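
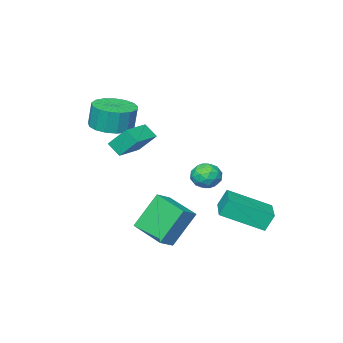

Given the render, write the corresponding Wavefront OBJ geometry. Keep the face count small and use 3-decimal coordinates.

v 1.389 -3.218 3.256
v 2.349 -3.517 3.355
v 2.271 -3.361 4.583
v 1.311 -3.062 4.484
v 2.382 -3.039 3.296
v 2.304 -2.882 4.524
v 2.188 -2.601 3.228
v 2.11 -2.445 4.456
v 1.811 -2.305 3.166
v 1.733 -2.148 4.394
v 1.337 -2.218 3.125
v 1.259 -2.062 4.353
v 0.875 -2.36 3.114
v 0.797 -2.204 4.342
v 0.531 -2.699 3.136
v 0.453 -2.543 4.363
v 0.383 -3.157 3.185
v 0.306 -3 4.412
v 0.466 -3.629 3.25
v 0.388 -3.472 4.478
v 0.76 -4.006 3.317
v 0.682 -3.85 4.544
v 1.198 -4.204 3.37
v 1.121 -4.047 4.597
v 1.68 -4.175 3.397
v 1.602 -4.019 4.624
v 2.095 -3.927 3.391
v 2.018 -3.771 4.619
v -0.788 1.293 1.539
v -0.197 1.564 1.863
v -0.123 0.896 0.657
v 0.468 1.167 0.981
v 0.122 0.6 1.273
v -0.289 0.846 1.818
v -0.031 1.614 0.702
v -0.442 1.86 1.247
v 0.271 1.762 1.345
v 0.365 1.136 1.698
v -0.685 1.324 0.822
v -0.591 0.698 1.175
v -0.551 1.463 1.778
v 0.231 0.997 0.742
v 0.028 0.664 0.913
v 0.375 0.823 1.104
v -0.605 1.041 1.752
v -0.258 1.2 1.942
v -0.071 0.634 1.596
v -0.062 1.26 0.578
v 0.285 1.419 0.768
v -0.695 1.637 1.416
v -0.348 1.796 1.607
v -0.249 1.826 0.924
v 0.071 1.739 1.664
v 0.462 1.506 1.146
v 0.169 1.769 0.982
v -0.072 1.913 1.302
v 0.126 1.371 1.872
v 0.517 1.137 1.353
v 0.314 0.804 1.525
v 0.072 0.949 1.846
v 0.401 1.487 1.568
v -0.837 1.323 1.167
v -0.446 1.089 0.648
v -0.392 1.511 0.674
v -0.634 1.656 0.995
v -0.782 0.954 1.374
v -0.391 0.721 0.856
v -0.248 0.547 1.218
v -0.489 0.691 1.538
v -0.721 0.973 0.952
v -1.878 0.006 -1.325
v -2.232 0.216 -0.469
v -3.354 1.298 -2.253
v -3.708 1.508 -1.397
v -0.812 1.312 -1.203
v -1.166 1.522 -0.347
v -2.288 2.604 -2.131
v -2.642 2.814 -1.275
v 2.066 -1.252 3.278
v 1.719 -0.492 4.194
v 1.931 -0.664 2.738
v 1.584 0.096 3.654
v 3.456 -0.796 3.426
v 3.109 -0.036 4.342
v 3.321 -0.208 2.886
v 2.974 0.552 3.802
v 0.848 0.047 -0.131
v 1.607 0.125 0.286
v 0.873 1.807 -0.506
v 1.633 1.885 -0.09
v 1.807 -0.325 -1.81
v 2.567 -0.247 -1.394
v 1.833 1.435 -2.186
v 2.592 1.513 -1.769
f 2 1 5
f 2 5 3
f 3 5 6
f 3 6 4
f 5 1 7
f 5 7 6
f 6 7 8
f 6 8 4
f 7 1 9
f 7 9 8
f 8 9 10
f 8 10 4
f 9 1 11
f 9 11 10
f 10 11 12
f 10 12 4
f 11 1 13
f 11 13 12
f 12 13 14
f 12 14 4
f 13 1 15
f 13 15 14
f 14 15 16
f 14 16 4
f 15 1 17
f 15 17 16
f 16 17 18
f 16 18 4
f 17 1 19
f 17 19 18
f 18 19 20
f 18 20 4
f 19 1 21
f 19 21 20
f 20 21 22
f 20 22 4
f 21 1 23
f 21 23 22
f 22 23 24
f 22 24 4
f 23 1 25
f 23 25 24
f 24 25 26
f 24 26 4
f 25 1 27
f 25 27 26
f 26 27 28
f 26 28 4
f 27 1 2
f 27 2 28
f 28 2 3
f 28 3 4
f 29 66 45
f 66 40 69
f 45 69 34
f 66 69 45
f 29 45 41
f 45 34 46
f 41 46 30
f 45 46 41
f 29 41 50
f 41 30 51
f 50 51 36
f 41 51 50
f 29 50 62
f 50 36 65
f 62 65 39
f 50 65 62
f 29 62 66
f 62 39 70
f 66 70 40
f 62 70 66
f 30 46 57
f 46 34 60
f 57 60 38
f 46 60 57
f 34 69 47
f 69 40 68
f 47 68 33
f 69 68 47
f 40 70 67
f 70 39 63
f 67 63 31
f 70 63 67
f 39 65 64
f 65 36 52
f 64 52 35
f 65 52 64
f 36 51 56
f 51 30 53
f 56 53 37
f 51 53 56
f 32 58 44
f 58 38 59
f 44 59 33
f 58 59 44
f 32 44 42
f 44 33 43
f 42 43 31
f 44 43 42
f 32 42 49
f 42 31 48
f 49 48 35
f 42 48 49
f 32 49 54
f 49 35 55
f 54 55 37
f 49 55 54
f 32 54 58
f 54 37 61
f 58 61 38
f 54 61 58
f 33 59 47
f 59 38 60
f 47 60 34
f 59 60 47
f 31 43 67
f 43 33 68
f 67 68 40
f 43 68 67
f 35 48 64
f 48 31 63
f 64 63 39
f 48 63 64
f 37 55 56
f 55 35 52
f 56 52 36
f 55 52 56
f 38 61 57
f 61 37 53
f 57 53 30
f 61 53 57
f 72 74 71
f 75 72 71
f 71 74 73
f 73 75 71
f 72 78 74
f 76 72 75
f 76 78 72
f 74 78 73
f 77 75 73
f 73 78 77
f 77 76 75
f 78 76 77
f 80 82 79
f 83 80 79
f 79 82 81
f 81 83 79
f 80 86 82
f 84 80 83
f 84 86 80
f 82 86 81
f 85 83 81
f 81 86 85
f 85 84 83
f 86 84 85
f 88 90 87
f 91 88 87
f 87 90 89
f 89 91 87
f 88 94 90
f 92 88 91
f 92 94 88
f 90 94 89
f 93 91 89
f 89 94 93
f 93 92 91
f 94 92 93



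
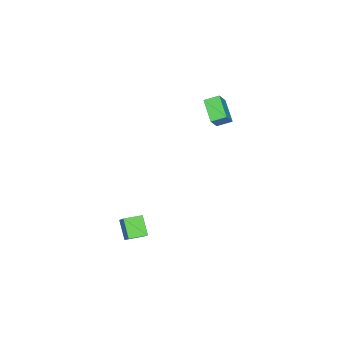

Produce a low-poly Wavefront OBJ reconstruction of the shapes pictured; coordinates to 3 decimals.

v -3.932 -0.92 1.572
v -4.75 -1.863 2.366
v -3.268 -0.868 2.318
v -4.086 -1.812 3.112
v -3.494 -1.588 1.228
v -4.312 -2.532 2.022
v -2.83 -1.537 1.974
v -3.648 -2.48 2.768
v 2.644 -3.407 -2.87
v 3.142 -2.811 -2.178
v 1.882 -2.792 -2.852
v 2.379 -2.196 -2.16
v 3.141 -2.764 -3.78
v 3.638 -2.168 -3.088
v 2.378 -2.149 -3.762
v 2.876 -1.553 -3.07
f 2 4 1
f 5 2 1
f 1 4 3
f 3 5 1
f 2 8 4
f 6 2 5
f 6 8 2
f 4 8 3
f 7 5 3
f 3 8 7
f 7 6 5
f 8 6 7
f 10 12 9
f 13 10 9
f 9 12 11
f 11 13 9
f 10 16 12
f 14 10 13
f 14 16 10
f 12 16 11
f 15 13 11
f 11 16 15
f 15 14 13
f 16 14 15



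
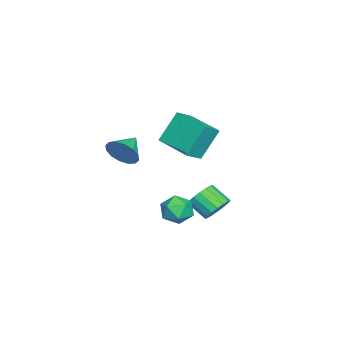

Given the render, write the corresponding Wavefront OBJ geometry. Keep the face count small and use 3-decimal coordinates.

v 2.345 -2.441 0.56
v 2.723 -2.183 1.323
v 1.195 -2.119 1.02
v 2.722 -1.807 1.057
v 2.62 -1.601 0.657
v 2.444 -1.62 0.232
v 2.242 -1.859 -0.106
v 2.067 -2.255 -0.265
v 1.967 -2.7 -0.203
v 1.968 -3.076 0.063
v 2.07 -3.282 0.462
v 2.246 -3.263 0.887
v 2.448 -3.023 1.225
v 2.623 -2.628 1.384
v -3.959 -0.845 0.133
v -3.107 -1.327 0.718
v -2.83 0.848 -0.117
v -1.978 0.366 0.467
v -3.242 -1.566 -1.507
v -2.39 -2.048 -0.923
v -2.113 0.127 -1.758
v -1.261 -0.355 -1.173
v 0.827 1.678 -3.413
v 1.554 1.355 -3.497
v 1.22 0.419 -2.79
v 0.493 0.742 -2.707
v 1.588 1.577 -3.187
v 1.253 0.641 -2.48
v 1.447 1.823 -2.929
v 1.113 0.886 -2.222
v 1.164 2.035 -2.782
v 0.83 1.098 -2.075
v 0.805 2.165 -2.779
v 0.47 1.229 -2.072
v 0.45 2.184 -2.922
v 0.115 1.248 -2.215
v 0.181 2.087 -3.177
v -0.153 1.151 -2.47
v 0.061 1.897 -3.487
v -0.273 0.96 -2.78
v 0.116 1.656 -3.779
v -0.218 0.719 -3.073
v 0.334 1.42 -3.988
v -0 0.484 -3.282
v 0.665 1.244 -4.065
v 0.331 0.308 -3.359
v 1.033 1.167 -3.993
v 0.699 0.231 -3.286
v 1.354 1.207 -3.788
v 1.02 0.271 -3.081
v 2.508 0.657 -2.838
v 3.178 1.14 -2.557
v 3.022 -0.46 -2.143
v 3.692 0.023 -1.862
v 2.886 0.179 -1.564
v 2.569 0.869 -1.994
v 3.631 -0.189 -2.706
v 3.314 0.501 -3.136
v 3.872 0.617 -2.475
v 3.412 0.845 -1.77
v 2.788 -0.165 -2.93
v 2.328 0.063 -2.225
f 2 1 4
f 2 4 3
f 4 1 5
f 4 5 3
f 5 1 6
f 5 6 3
f 6 1 7
f 6 7 3
f 7 1 8
f 7 8 3
f 8 1 9
f 8 9 3
f 9 1 10
f 9 10 3
f 10 1 11
f 10 11 3
f 11 1 12
f 11 12 3
f 12 1 13
f 12 13 3
f 13 1 14
f 13 14 3
f 14 1 2
f 14 2 3
f 16 18 15
f 19 16 15
f 15 18 17
f 17 19 15
f 16 22 18
f 20 16 19
f 20 22 16
f 18 22 17
f 21 19 17
f 17 22 21
f 21 20 19
f 22 20 21
f 24 23 27
f 24 27 25
f 25 27 28
f 25 28 26
f 27 23 29
f 27 29 28
f 28 29 30
f 28 30 26
f 29 23 31
f 29 31 30
f 30 31 32
f 30 32 26
f 31 23 33
f 31 33 32
f 32 33 34
f 32 34 26
f 33 23 35
f 33 35 34
f 34 35 36
f 34 36 26
f 35 23 37
f 35 37 36
f 36 37 38
f 36 38 26
f 37 23 39
f 37 39 38
f 38 39 40
f 38 40 26
f 39 23 41
f 39 41 40
f 40 41 42
f 40 42 26
f 41 23 43
f 41 43 42
f 42 43 44
f 42 44 26
f 43 23 45
f 43 45 44
f 44 45 46
f 44 46 26
f 45 23 47
f 45 47 46
f 46 47 48
f 46 48 26
f 47 23 49
f 47 49 48
f 48 49 50
f 48 50 26
f 49 23 24
f 49 24 50
f 50 24 25
f 50 25 26
f 51 62 56
f 51 56 52
f 51 52 58
f 51 58 61
f 51 61 62
f 52 56 60
f 56 62 55
f 62 61 53
f 61 58 57
f 58 52 59
f 54 60 55
f 54 55 53
f 54 53 57
f 54 57 59
f 54 59 60
f 55 60 56
f 53 55 62
f 57 53 61
f 59 57 58
f 60 59 52



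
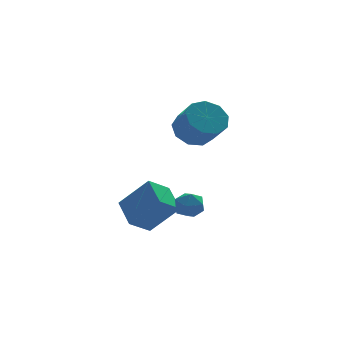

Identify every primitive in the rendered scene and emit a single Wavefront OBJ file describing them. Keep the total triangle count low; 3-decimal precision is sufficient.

v -0.949 4.473 0.736
v -0.244 4.13 0.236
v -0.046 3.124 1.204
v -0.751 3.467 1.704
v -0.028 4.566 0.645
v 0.17 3.56 1.613
v -0.243 4.959 1.097
v -0.045 3.953 2.065
v -0.788 5.124 1.38
v -0.591 4.118 2.348
v -1.408 4.985 1.362
v -1.211 3.979 2.33
v -1.814 4.606 1.051
v -1.616 3.6 2.019
v -1.814 4.165 0.592
v -1.617 3.159 1.56
v -1.41 3.868 0.201
v -1.212 2.862 1.169
v -0.79 3.854 0.06
v -0.592 2.848 1.028
v -3.07 3.699 -4.22
v -4.029 3.431 -3.568
v -3.039 5.032 -3.625
v -3.997 4.764 -2.973
v -2.023 3.096 -2.927
v -2.981 2.828 -2.275
v -1.991 4.429 -2.332
v -2.95 4.161 -1.68
v -2.23 3.159 -2.401
v -1.657 3.564 -2.333
v -1.683 2.516 -3.167
v -1.11 2.921 -3.099
v -1.312 2.504 -2.568
v -1.65 2.901 -2.095
v -1.69 3.179 -3.405
v -2.028 3.576 -2.932
v -1.324 3.576 -2.953
v -1.09 3.159 -2.436
v -2.25 2.921 -3.064
v -2.016 2.504 -2.547
f 2 1 5
f 2 5 3
f 3 5 6
f 3 6 4
f 5 1 7
f 5 7 6
f 6 7 8
f 6 8 4
f 7 1 9
f 7 9 8
f 8 9 10
f 8 10 4
f 9 1 11
f 9 11 10
f 10 11 12
f 10 12 4
f 11 1 13
f 11 13 12
f 12 13 14
f 12 14 4
f 13 1 15
f 13 15 14
f 14 15 16
f 14 16 4
f 15 1 17
f 15 17 16
f 16 17 18
f 16 18 4
f 17 1 19
f 17 19 18
f 18 19 20
f 18 20 4
f 19 1 2
f 19 2 20
f 20 2 3
f 20 3 4
f 22 24 21
f 25 22 21
f 21 24 23
f 23 25 21
f 22 28 24
f 26 22 25
f 26 28 22
f 24 28 23
f 27 25 23
f 23 28 27
f 27 26 25
f 28 26 27
f 29 40 34
f 29 34 30
f 29 30 36
f 29 36 39
f 29 39 40
f 30 34 38
f 34 40 33
f 40 39 31
f 39 36 35
f 36 30 37
f 32 38 33
f 32 33 31
f 32 31 35
f 32 35 37
f 32 37 38
f 33 38 34
f 31 33 40
f 35 31 39
f 37 35 36
f 38 37 30



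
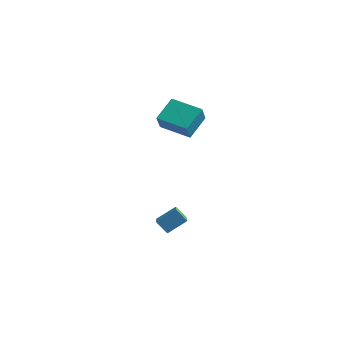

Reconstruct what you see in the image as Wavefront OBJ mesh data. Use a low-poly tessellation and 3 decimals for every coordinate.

v -0.171 -4.645 -3.369
v 0.623 -3.838 -2.58
v -0.604 -3.919 -3.676
v 0.19 -3.112 -2.887
v 0.47 -4.568 -4.093
v 1.264 -3.761 -3.304
v 0.037 -3.842 -4.4
v 0.831 -3.035 -3.611
v -0.985 -3.163 4.015
v -0.837 -1.714 4.853
v -1.124 -2.525 2.938
v -0.975 -1.077 3.775
v 0.935 -3.203 3.745
v 1.084 -1.755 4.582
v 0.797 -2.566 2.667
v 0.945 -1.117 3.505
f 2 4 1
f 5 2 1
f 1 4 3
f 3 5 1
f 2 8 4
f 6 2 5
f 6 8 2
f 4 8 3
f 7 5 3
f 3 8 7
f 7 6 5
f 8 6 7
f 10 12 9
f 13 10 9
f 9 12 11
f 11 13 9
f 10 16 12
f 14 10 13
f 14 16 10
f 12 16 11
f 15 13 11
f 11 16 15
f 15 14 13
f 16 14 15



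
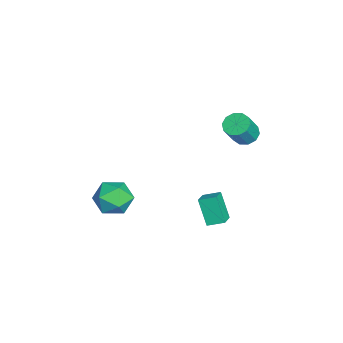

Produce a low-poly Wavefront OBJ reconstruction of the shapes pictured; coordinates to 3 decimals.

v 2.651 2.053 -3.92
v 1.91 1.587 -2.463
v 2.749 2.995 -3.569
v 2.007 2.529 -2.112
v 3.573 1.811 -3.528
v 2.831 1.345 -2.071
v 3.67 2.753 -3.177
v 2.929 2.287 -1.72
v -1.079 3.835 0.184
v -0.51 4.374 0.084
v 0.228 3.843 1.437
v -0.341 3.305 1.536
v -0.863 4.575 0.356
v -0.124 4.044 1.708
v -1.298 4.494 0.561
v -0.559 3.963 1.914
v -1.65 4.161 0.623
v -0.911 3.63 1.975
v -1.784 3.704 0.516
v -1.045 3.173 1.869
v -1.648 3.297 0.283
v -0.91 2.766 1.636
v -1.296 3.096 0.012
v -0.557 2.565 1.364
v -0.861 3.177 -0.194
v -0.122 2.646 1.159
v -0.509 3.51 -0.255
v 0.23 2.979 1.097
v -0.375 3.967 -0.149
v 0.364 3.436 1.204
v 1.997 -1.981 -2.649
v 2.919 -2.747 -2.632
v 0.781 -3.453 -2.988
v 1.703 -4.219 -2.971
v 1.355 -3.677 -1.96
v 2.107 -2.767 -1.75
v 1.593 -3.433 -3.87
v 2.345 -2.523 -3.66
v 2.669 -3.644 -3.386
v 2.523 -3.795 -2.206
v 1.177 -2.405 -3.414
v 1.031 -2.556 -2.234
f 2 4 1
f 5 2 1
f 1 4 3
f 3 5 1
f 2 8 4
f 6 2 5
f 6 8 2
f 4 8 3
f 7 5 3
f 3 8 7
f 7 6 5
f 8 6 7
f 10 9 13
f 10 13 11
f 11 13 14
f 11 14 12
f 13 9 15
f 13 15 14
f 14 15 16
f 14 16 12
f 15 9 17
f 15 17 16
f 16 17 18
f 16 18 12
f 17 9 19
f 17 19 18
f 18 19 20
f 18 20 12
f 19 9 21
f 19 21 20
f 20 21 22
f 20 22 12
f 21 9 23
f 21 23 22
f 22 23 24
f 22 24 12
f 23 9 25
f 23 25 24
f 24 25 26
f 24 26 12
f 25 9 27
f 25 27 26
f 26 27 28
f 26 28 12
f 27 9 29
f 27 29 28
f 28 29 30
f 28 30 12
f 29 9 10
f 29 10 30
f 30 10 11
f 30 11 12
f 31 42 36
f 31 36 32
f 31 32 38
f 31 38 41
f 31 41 42
f 32 36 40
f 36 42 35
f 42 41 33
f 41 38 37
f 38 32 39
f 34 40 35
f 34 35 33
f 34 33 37
f 34 37 39
f 34 39 40
f 35 40 36
f 33 35 42
f 37 33 41
f 39 37 38
f 40 39 32



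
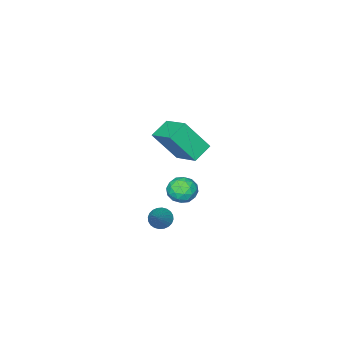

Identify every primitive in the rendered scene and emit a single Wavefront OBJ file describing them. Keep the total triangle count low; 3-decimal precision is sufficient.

v 1.519 2.907 1.788
v 0.618 2.832 2.238
v 1.706 4.268 2.39
v 0.805 4.193 2.841
v 2.275 2.187 3.179
v 1.374 2.112 3.63
v 2.462 3.548 3.782
v 1.561 3.473 4.232
v 2.169 2.605 -1.957
v 2.557 2.635 -2.36
v 3.231 3.295 -0.883
v 2.456 2.828 -2.383
v 2.311 2.986 -2.342
v 2.145 3.086 -2.242
v 1.982 3.114 -2.099
v 1.848 3.063 -1.934
v 1.763 2.943 -1.772
v 1.739 2.772 -1.639
v 1.781 2.575 -1.554
v 1.882 2.383 -1.53
v 2.027 2.224 -1.572
v 2.194 2.124 -1.672
v 2.356 2.097 -1.815
v 2.49 2.147 -1.98
v 2.576 2.267 -2.141
v 2.599 2.439 -2.275
v -0.805 1.51 -2.693
v -0.051 1.45 -2.693
v -0.869 0.71 -1.767
v -0.115 0.65 -1.767
v -0.444 1.295 -1.543
v -0.404 1.789 -2.115
v -0.516 0.371 -2.345
v -0.476 0.865 -2.917
v 0.128 0.746 -2.477
v 0.173 1.317 -1.982
v -1.093 0.843 -2.478
v -1.048 1.414 -1.983
v -0.422 1.55 -2.774
v -0.498 0.61 -1.686
v -0.691 0.989 -1.554
v -0.247 0.954 -1.554
v -0.63 1.749 -2.435
v -0.186 1.714 -2.434
v -0.418 1.623 -1.759
v -0.734 0.446 -2.026
v -0.29 0.411 -2.025
v -0.673 1.206 -2.906
v -0.229 1.171 -2.906
v -0.502 0.537 -2.701
v 0.126 1.101 -2.647
v 0.089 0.631 -2.103
v -0.147 0.467 -2.443
v -0.124 0.758 -2.779
v 0.153 1.437 -2.356
v 0.115 0.967 -1.812
v -0.078 1.345 -1.68
v -0.055 1.636 -2.016
v 0.258 1.023 -2.229
v -1.035 1.193 -2.648
v -1.073 0.723 -2.104
v -0.865 0.524 -2.444
v -0.842 0.815 -2.78
v -1.009 1.529 -2.357
v -1.046 1.059 -1.813
v -0.796 1.402 -1.681
v -0.773 1.693 -2.017
v -1.178 1.137 -2.231
f 2 4 1
f 5 2 1
f 1 4 3
f 3 5 1
f 2 8 4
f 6 2 5
f 6 8 2
f 4 8 3
f 7 5 3
f 3 8 7
f 7 6 5
f 8 6 7
f 10 9 12
f 10 12 11
f 12 9 13
f 12 13 11
f 13 9 14
f 13 14 11
f 14 9 15
f 14 15 11
f 15 9 16
f 15 16 11
f 16 9 17
f 16 17 11
f 17 9 18
f 17 18 11
f 18 9 19
f 18 19 11
f 19 9 20
f 19 20 11
f 20 9 21
f 20 21 11
f 21 9 22
f 21 22 11
f 22 9 23
f 22 23 11
f 23 9 24
f 23 24 11
f 24 9 25
f 24 25 11
f 25 9 26
f 25 26 11
f 26 9 10
f 26 10 11
f 27 64 43
f 64 38 67
f 43 67 32
f 64 67 43
f 27 43 39
f 43 32 44
f 39 44 28
f 43 44 39
f 27 39 48
f 39 28 49
f 48 49 34
f 39 49 48
f 27 48 60
f 48 34 63
f 60 63 37
f 48 63 60
f 27 60 64
f 60 37 68
f 64 68 38
f 60 68 64
f 28 44 55
f 44 32 58
f 55 58 36
f 44 58 55
f 32 67 45
f 67 38 66
f 45 66 31
f 67 66 45
f 38 68 65
f 68 37 61
f 65 61 29
f 68 61 65
f 37 63 62
f 63 34 50
f 62 50 33
f 63 50 62
f 34 49 54
f 49 28 51
f 54 51 35
f 49 51 54
f 30 56 42
f 56 36 57
f 42 57 31
f 56 57 42
f 30 42 40
f 42 31 41
f 40 41 29
f 42 41 40
f 30 40 47
f 40 29 46
f 47 46 33
f 40 46 47
f 30 47 52
f 47 33 53
f 52 53 35
f 47 53 52
f 30 52 56
f 52 35 59
f 56 59 36
f 52 59 56
f 31 57 45
f 57 36 58
f 45 58 32
f 57 58 45
f 29 41 65
f 41 31 66
f 65 66 38
f 41 66 65
f 33 46 62
f 46 29 61
f 62 61 37
f 46 61 62
f 35 53 54
f 53 33 50
f 54 50 34
f 53 50 54
f 36 59 55
f 59 35 51
f 55 51 28
f 59 51 55



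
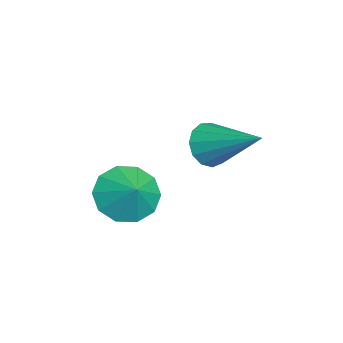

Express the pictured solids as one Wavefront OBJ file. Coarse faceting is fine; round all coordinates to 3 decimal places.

v -0.459 -0.433 3.432
v 0.012 -0.354 2.789
v 0.719 0.993 4.468
v -0.317 -0.05 2.744
v -0.691 0.134 2.917
v -0.991 0.137 3.253
v -1.122 -0.041 3.646
v -1.043 -0.343 3.971
v -0.778 -0.673 4.125
v -0.412 -0.928 4.058
v -0.06 -1.025 3.793
v 0.164 -0.934 3.413
v 0.191 -0.684 3.039
v 0.471 -2.802 1.994
v 1.063 -2.509 1.217
v 1.229 -2.498 2.686
v 0.708 -2.017 1.388
v 0.263 -1.825 1.791
v -0.102 -2.006 2.272
v -0.249 -2.491 2.646
v -0.12 -3.096 2.772
v 0.234 -3.588 2.601
v 0.679 -3.78 2.198
v 1.045 -3.599 1.717
v 1.191 -3.114 1.342
f 2 1 4
f 2 4 3
f 4 1 5
f 4 5 3
f 5 1 6
f 5 6 3
f 6 1 7
f 6 7 3
f 7 1 8
f 7 8 3
f 8 1 9
f 8 9 3
f 9 1 10
f 9 10 3
f 10 1 11
f 10 11 3
f 11 1 12
f 11 12 3
f 12 1 13
f 12 13 3
f 13 1 2
f 13 2 3
f 15 14 17
f 15 17 16
f 17 14 18
f 17 18 16
f 18 14 19
f 18 19 16
f 19 14 20
f 19 20 16
f 20 14 21
f 20 21 16
f 21 14 22
f 21 22 16
f 22 14 23
f 22 23 16
f 23 14 24
f 23 24 16
f 24 14 25
f 24 25 16
f 25 14 15
f 25 15 16



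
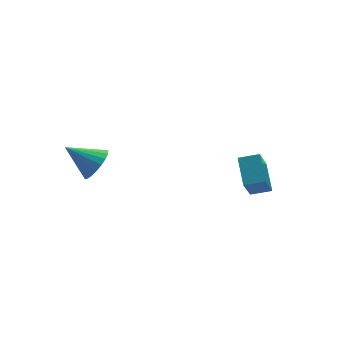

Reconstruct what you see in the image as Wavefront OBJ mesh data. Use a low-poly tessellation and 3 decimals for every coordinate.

v 2.596 -1.659 0.688
v 2.997 -0.565 1.35
v 3.319 -1.049 -0.76
v 3.72 0.046 -0.098
v 3.36 -2.066 0.898
v 3.761 -0.971 1.56
v 4.083 -1.455 -0.55
v 4.484 -0.361 0.112
v -1.228 3.346 -0.265
v -0.78 4.01 -0.44
v -2.172 4.214 0.605
v -1.01 4.012 -0.692
v -1.278 3.899 -0.87
v -1.537 3.69 -0.943
v -1.743 3.422 -0.899
v -1.86 3.14 -0.746
v -1.867 2.895 -0.509
v -1.764 2.727 -0.231
v -1.568 2.667 0.042
v -1.314 2.724 0.261
v -1.044 2.889 0.39
v -0.806 3.133 0.405
v -0.641 3.413 0.304
v -0.578 3.683 0.104
v -0.627 3.894 -0.159
f 2 4 1
f 5 2 1
f 1 4 3
f 3 5 1
f 2 8 4
f 6 2 5
f 6 8 2
f 4 8 3
f 7 5 3
f 3 8 7
f 7 6 5
f 8 6 7
f 10 9 12
f 10 12 11
f 12 9 13
f 12 13 11
f 13 9 14
f 13 14 11
f 14 9 15
f 14 15 11
f 15 9 16
f 15 16 11
f 16 9 17
f 16 17 11
f 17 9 18
f 17 18 11
f 18 9 19
f 18 19 11
f 19 9 20
f 19 20 11
f 20 9 21
f 20 21 11
f 21 9 22
f 21 22 11
f 22 9 23
f 22 23 11
f 23 9 24
f 23 24 11
f 24 9 25
f 24 25 11
f 25 9 10
f 25 10 11



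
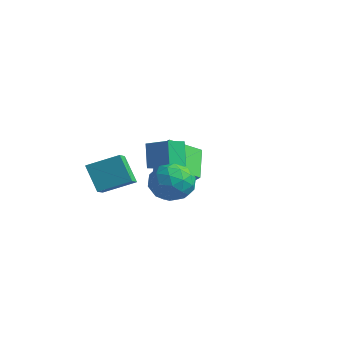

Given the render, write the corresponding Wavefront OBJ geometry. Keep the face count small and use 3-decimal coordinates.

v 3.154 -0.951 0.635
v 3.77 -1.63 1.471
v 1.99 -2.53 0.209
v 2.606 -3.209 1.045
v 1.872 -2.282 1.419
v 2.591 -1.306 1.682
v 3.169 -2.854 -0.002
v 3.888 -1.878 0.261
v 3.779 -2.806 1.077
v 2.978 -2.453 1.955
v 2.782 -1.707 -0.275
v 1.981 -1.354 0.603
v 3.564 -1.152 1.09
v 2.196 -3.008 0.59
v 1.764 -2.463 0.81
v 2.127 -2.863 1.301
v 2.871 -0.961 1.215
v 3.233 -1.36 1.706
v 2.118 -1.744 1.676
v 2.527 -2.8 -0.026
v 2.889 -3.199 0.465
v 3.633 -1.297 0.379
v 3.996 -1.697 0.87
v 3.642 -2.416 0.004
v 3.932 -2.242 1.35
v 3.248 -3.171 1.1
v 3.578 -2.962 0.484
v 4.001 -2.388 0.639
v 3.461 -2.034 1.866
v 2.777 -2.963 1.616
v 2.345 -2.418 1.836
v 2.768 -1.844 1.991
v 3.466 -2.726 1.635
v 2.983 -1.197 0.064
v 2.299 -2.126 -0.186
v 2.992 -2.316 -0.311
v 3.415 -1.742 -0.156
v 2.512 -0.989 0.58
v 1.828 -1.918 0.33
v 1.759 -1.772 1.041
v 2.182 -1.198 1.196
v 2.294 -1.434 0.045
v 0.428 -1.62 0.886
v -0.162 -1.224 2.286
v 0.445 -0.58 0.599
v -0.145 -0.183 1.999
v 1.985 -1.477 1.501
v 1.395 -1.08 2.901
v 2.002 -0.436 1.214
v 1.412 -0.04 2.614
v -3.733 -1.945 -0.222
v -3.062 -2.802 0.284
v -2.607 -0.623 0.523
v -1.935 -1.479 1.028
v -2.685 -2.001 -1.708
v -2.013 -2.857 -1.203
v -1.558 -0.678 -0.964
v -0.887 -1.535 -0.458
v -2.628 3.485 -2.644
v -3.224 1.725 -1.623
v -3.877 4.679 -1.315
v -4.473 2.919 -0.294
v -1.627 3.621 -1.826
v -2.223 1.861 -0.805
v -2.876 4.815 -0.497
v -3.472 3.055 0.524
f 1 38 17
f 38 12 41
f 17 41 6
f 38 41 17
f 1 17 13
f 17 6 18
f 13 18 2
f 17 18 13
f 1 13 22
f 13 2 23
f 22 23 8
f 13 23 22
f 1 22 34
f 22 8 37
f 34 37 11
f 22 37 34
f 1 34 38
f 34 11 42
f 38 42 12
f 34 42 38
f 2 18 29
f 18 6 32
f 29 32 10
f 18 32 29
f 6 41 19
f 41 12 40
f 19 40 5
f 41 40 19
f 12 42 39
f 42 11 35
f 39 35 3
f 42 35 39
f 11 37 36
f 37 8 24
f 36 24 7
f 37 24 36
f 8 23 28
f 23 2 25
f 28 25 9
f 23 25 28
f 4 30 16
f 30 10 31
f 16 31 5
f 30 31 16
f 4 16 14
f 16 5 15
f 14 15 3
f 16 15 14
f 4 14 21
f 14 3 20
f 21 20 7
f 14 20 21
f 4 21 26
f 21 7 27
f 26 27 9
f 21 27 26
f 4 26 30
f 26 9 33
f 30 33 10
f 26 33 30
f 5 31 19
f 31 10 32
f 19 32 6
f 31 32 19
f 3 15 39
f 15 5 40
f 39 40 12
f 15 40 39
f 7 20 36
f 20 3 35
f 36 35 11
f 20 35 36
f 9 27 28
f 27 7 24
f 28 24 8
f 27 24 28
f 10 33 29
f 33 9 25
f 29 25 2
f 33 25 29
f 44 46 43
f 47 44 43
f 43 46 45
f 45 47 43
f 44 50 46
f 48 44 47
f 48 50 44
f 46 50 45
f 49 47 45
f 45 50 49
f 49 48 47
f 50 48 49
f 52 54 51
f 55 52 51
f 51 54 53
f 53 55 51
f 52 58 54
f 56 52 55
f 56 58 52
f 54 58 53
f 57 55 53
f 53 58 57
f 57 56 55
f 58 56 57
f 60 62 59
f 63 60 59
f 59 62 61
f 61 63 59
f 60 66 62
f 64 60 63
f 64 66 60
f 62 66 61
f 65 63 61
f 61 66 65
f 65 64 63
f 66 64 65



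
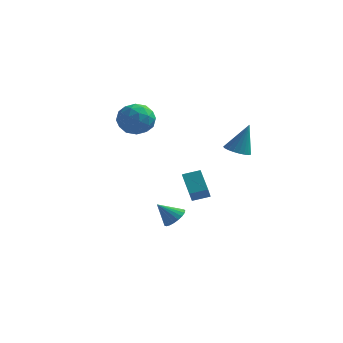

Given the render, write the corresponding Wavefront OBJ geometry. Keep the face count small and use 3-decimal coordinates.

v 1.896 2.593 0.83
v 2.51 2.052 0.782
v 2.444 3.047 2.71
v 2.658 2.337 0.669
v 2.675 2.667 0.585
v 2.557 2.985 0.543
v 2.325 3.234 0.551
v 2.018 3.373 0.606
v 1.691 3.377 0.701
v 1.399 3.245 0.818
v 1.193 3.001 0.937
v 1.108 2.686 1.037
v 1.16 2.356 1.102
v 1.339 2.066 1.12
v 1.614 1.868 1.087
v 1.938 1.795 1.01
v 2.255 1.86 0.902
v -0.64 -0.465 -3.577
v -0.113 -0.235 -3.036
v -1.54 -0.835 -2.543
v -0.284 0.041 -3.086
v -0.516 0.229 -3.221
v -0.771 0.298 -3.417
v -1.002 0.234 -3.642
v -1.171 0.05 -3.855
v -1.248 -0.223 -4.02
v -1.22 -0.538 -4.108
v -1.092 -0.841 -4.105
v -0.885 -1.078 -4.01
v -0.636 -1.209 -3.841
v -0.388 -1.212 -3.626
v -0.184 -1.085 -3.402
v -0.058 -0.851 -3.209
v -0.033 -0.551 -3.079
v -2.081 -0.336 3.832
v -1.474 -1.289 4.021
v -3.646 -1.331 3.839
v -3.039 -2.284 4.028
v -3.123 -1.486 4.847
v -2.155 -0.871 4.842
v -2.965 -1.749 3.018
v -1.997 -1.134 3.013
v -2.02 -2.163 3.518
v -2.118 -2 4.648
v -3.002 -0.62 3.212
v -3.1 -0.457 4.342
v -1.64 -0.725 3.926
v -3.48 -1.895 3.934
v -3.529 -1.426 4.415
v -3.172 -1.986 4.527
v -2.041 -0.48 4.408
v -1.684 -1.04 4.52
v -2.653 -1.156 5.005
v -3.436 -1.58 3.34
v -3.079 -2.14 3.452
v -1.948 -0.634 3.333
v -1.591 -1.194 3.445
v -2.467 -1.464 2.855
v -1.604 -1.799 3.741
v -2.524 -2.384 3.746
v -2.48 -2.069 3.152
v -1.912 -1.708 3.149
v -1.662 -1.704 4.406
v -2.582 -2.288 4.41
v -2.631 -1.819 4.891
v -2.062 -1.458 4.888
v -1.983 -2.217 4.11
v -2.538 -0.332 3.45
v -3.458 -0.916 3.454
v -3.058 -1.162 2.972
v -2.489 -0.801 2.969
v -2.596 -0.236 4.114
v -3.516 -0.821 4.119
v -3.208 -0.912 4.711
v -2.64 -0.551 4.708
v -3.137 -0.403 3.75
v 1.902 -4.958 0.321
v 1.137 -4.042 1.278
v 1.776 -4.243 -0.465
v 1.012 -3.326 0.493
v 2.768 -4.514 0.587
v 2.004 -3.597 1.545
v 2.643 -3.798 -0.198
v 1.878 -2.882 0.759
f 2 1 4
f 2 4 3
f 4 1 5
f 4 5 3
f 5 1 6
f 5 6 3
f 6 1 7
f 6 7 3
f 7 1 8
f 7 8 3
f 8 1 9
f 8 9 3
f 9 1 10
f 9 10 3
f 10 1 11
f 10 11 3
f 11 1 12
f 11 12 3
f 12 1 13
f 12 13 3
f 13 1 14
f 13 14 3
f 14 1 15
f 14 15 3
f 15 1 16
f 15 16 3
f 16 1 17
f 16 17 3
f 17 1 2
f 17 2 3
f 19 18 21
f 19 21 20
f 21 18 22
f 21 22 20
f 22 18 23
f 22 23 20
f 23 18 24
f 23 24 20
f 24 18 25
f 24 25 20
f 25 18 26
f 25 26 20
f 26 18 27
f 26 27 20
f 27 18 28
f 27 28 20
f 28 18 29
f 28 29 20
f 29 18 30
f 29 30 20
f 30 18 31
f 30 31 20
f 31 18 32
f 31 32 20
f 32 18 33
f 32 33 20
f 33 18 34
f 33 34 20
f 34 18 19
f 34 19 20
f 35 72 51
f 72 46 75
f 51 75 40
f 72 75 51
f 35 51 47
f 51 40 52
f 47 52 36
f 51 52 47
f 35 47 56
f 47 36 57
f 56 57 42
f 47 57 56
f 35 56 68
f 56 42 71
f 68 71 45
f 56 71 68
f 35 68 72
f 68 45 76
f 72 76 46
f 68 76 72
f 36 52 63
f 52 40 66
f 63 66 44
f 52 66 63
f 40 75 53
f 75 46 74
f 53 74 39
f 75 74 53
f 46 76 73
f 76 45 69
f 73 69 37
f 76 69 73
f 45 71 70
f 71 42 58
f 70 58 41
f 71 58 70
f 42 57 62
f 57 36 59
f 62 59 43
f 57 59 62
f 38 64 50
f 64 44 65
f 50 65 39
f 64 65 50
f 38 50 48
f 50 39 49
f 48 49 37
f 50 49 48
f 38 48 55
f 48 37 54
f 55 54 41
f 48 54 55
f 38 55 60
f 55 41 61
f 60 61 43
f 55 61 60
f 38 60 64
f 60 43 67
f 64 67 44
f 60 67 64
f 39 65 53
f 65 44 66
f 53 66 40
f 65 66 53
f 37 49 73
f 49 39 74
f 73 74 46
f 49 74 73
f 41 54 70
f 54 37 69
f 70 69 45
f 54 69 70
f 43 61 62
f 61 41 58
f 62 58 42
f 61 58 62
f 44 67 63
f 67 43 59
f 63 59 36
f 67 59 63
f 78 80 77
f 81 78 77
f 77 80 79
f 79 81 77
f 78 84 80
f 82 78 81
f 82 84 78
f 80 84 79
f 83 81 79
f 79 84 83
f 83 82 81
f 84 82 83



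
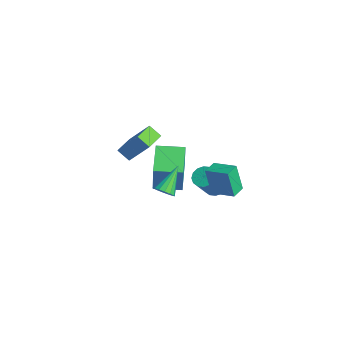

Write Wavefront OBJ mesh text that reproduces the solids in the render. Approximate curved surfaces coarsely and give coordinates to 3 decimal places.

v -1.566 -1.606 3.193
v -0.74 -0.795 4.623
v -1.029 -1.168 2.635
v -0.203 -0.358 4.065
v -0.657 -2.642 3.255
v 0.169 -1.832 4.685
v -0.12 -2.205 2.697
v 0.706 -1.394 4.127
v -5.207 1.352 -2.359
v -4.59 1.133 -0.332
v -4.481 2.832 -2.42
v -3.864 2.613 -0.393
v -3.456 0.467 -2.987
v -2.839 0.248 -0.96
v -2.73 1.947 -3.048
v -2.113 1.728 -1.021
v 2.677 1.281 1.022
v 2.38 1.026 2.686
v 2.149 2.01 1.039
v 1.852 1.755 2.704
v 3.768 2.065 1.336
v 3.471 1.81 3.001
v 3.24 2.794 1.354
v 2.943 2.539 3.018
v -0.061 -0.285 -0.467
v 0.293 0.204 -0.707
v -0.839 0.885 0.767
v 0.009 0.205 -0.888
v -0.294 0.075 -0.955
v -0.534 -0.151 -0.892
v -0.648 -0.414 -0.715
v -0.604 -0.642 -0.471
v -0.415 -0.774 -0.226
v -0.131 -0.775 -0.046
v 0.172 -0.645 0.021
v 0.412 -0.419 -0.042
v 0.526 -0.156 -0.219
v 0.482 0.072 -0.463
v -1.623 3.453 -2.302
v -0.934 3.53 -2.499
v -0.409 2.584 -1.035
v -1.097 2.507 -0.838
v -1.006 3.825 -2.282
v -0.481 2.879 -0.819
v -1.244 4.02 -2.071
v -0.719 3.074 -0.608
v -1.582 4.063 -1.922
v -1.057 3.117 -0.458
v -1.932 3.943 -1.874
v -1.407 2.997 -0.411
v -2.198 3.691 -1.941
v -1.673 2.745 -0.478
v -2.311 3.376 -2.105
v -1.786 2.43 -0.641
v -2.239 3.081 -2.321
v -1.714 2.135 -0.858
v -2.001 2.886 -2.532
v -1.476 1.94 -1.069
v -1.663 2.843 -2.682
v -1.138 1.897 -1.218
v -1.313 2.963 -2.729
v -0.788 2.017 -1.266
v -1.047 3.215 -2.662
v -0.522 2.269 -1.199
f 2 4 1
f 5 2 1
f 1 4 3
f 3 5 1
f 2 8 4
f 6 2 5
f 6 8 2
f 4 8 3
f 7 5 3
f 3 8 7
f 7 6 5
f 8 6 7
f 10 12 9
f 13 10 9
f 9 12 11
f 11 13 9
f 10 16 12
f 14 10 13
f 14 16 10
f 12 16 11
f 15 13 11
f 11 16 15
f 15 14 13
f 16 14 15
f 18 20 17
f 21 18 17
f 17 20 19
f 19 21 17
f 18 24 20
f 22 18 21
f 22 24 18
f 20 24 19
f 23 21 19
f 19 24 23
f 23 22 21
f 24 22 23
f 26 25 28
f 26 28 27
f 28 25 29
f 28 29 27
f 29 25 30
f 29 30 27
f 30 25 31
f 30 31 27
f 31 25 32
f 31 32 27
f 32 25 33
f 32 33 27
f 33 25 34
f 33 34 27
f 34 25 35
f 34 35 27
f 35 25 36
f 35 36 27
f 36 25 37
f 36 37 27
f 37 25 38
f 37 38 27
f 38 25 26
f 38 26 27
f 40 39 43
f 40 43 41
f 41 43 44
f 41 44 42
f 43 39 45
f 43 45 44
f 44 45 46
f 44 46 42
f 45 39 47
f 45 47 46
f 46 47 48
f 46 48 42
f 47 39 49
f 47 49 48
f 48 49 50
f 48 50 42
f 49 39 51
f 49 51 50
f 50 51 52
f 50 52 42
f 51 39 53
f 51 53 52
f 52 53 54
f 52 54 42
f 53 39 55
f 53 55 54
f 54 55 56
f 54 56 42
f 55 39 57
f 55 57 56
f 56 57 58
f 56 58 42
f 57 39 59
f 57 59 58
f 58 59 60
f 58 60 42
f 59 39 61
f 59 61 60
f 60 61 62
f 60 62 42
f 61 39 63
f 61 63 62
f 62 63 64
f 62 64 42
f 63 39 40
f 63 40 64
f 64 40 41
f 64 41 42



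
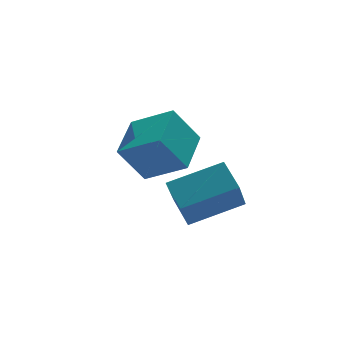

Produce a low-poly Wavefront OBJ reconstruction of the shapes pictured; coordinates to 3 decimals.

v -2.146 2.635 -2.369
v -1.016 1.457 -1.397
v -0.938 4.125 -1.966
v 0.192 2.946 -0.994
v -1.232 2.294 -3.846
v -0.102 1.115 -2.874
v -0.024 3.783 -3.443
v 1.106 2.605 -2.471
v -1.564 -1.413 -3.017
v 0.472 -1.75 -2.315
v -1.572 -0.241 -2.432
v 0.464 -0.578 -1.729
v -0.924 -0.662 -4.511
v 1.112 -0.999 -3.808
v -0.932 0.51 -3.925
v 1.104 0.173 -3.223
f 2 4 1
f 5 2 1
f 1 4 3
f 3 5 1
f 2 8 4
f 6 2 5
f 6 8 2
f 4 8 3
f 7 5 3
f 3 8 7
f 7 6 5
f 8 6 7
f 10 12 9
f 13 10 9
f 9 12 11
f 11 13 9
f 10 16 12
f 14 10 13
f 14 16 10
f 12 16 11
f 15 13 11
f 11 16 15
f 15 14 13
f 16 14 15



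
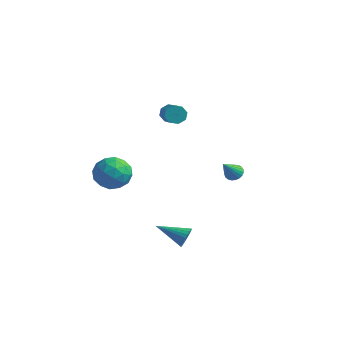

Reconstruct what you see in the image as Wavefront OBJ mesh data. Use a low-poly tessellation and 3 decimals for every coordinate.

v -3.888 4.401 1.348
v -3.398 4.665 0.995
v -2.021 3.343 1.918
v -2.512 3.079 2.272
v -3.467 4.901 1.436
v -2.09 3.579 2.36
v -3.783 4.844 1.826
v -2.407 3.522 2.749
v -4.161 4.527 1.936
v -2.784 3.206 2.859
v -4.379 4.137 1.702
v -3.002 2.815 2.625
v -4.31 3.901 1.26
v -2.933 2.579 2.184
v -3.993 3.958 0.871
v -2.617 2.636 1.794
v -3.616 4.274 0.761
v -2.239 2.953 1.684
v 0.742 4.156 -1.789
v 1.297 4.3 -1.649
v 0.718 3.104 -0.611
v 1.168 4.457 -1.512
v 0.964 4.561 -1.423
v 0.723 4.596 -1.397
v 0.485 4.555 -1.439
v 0.291 4.444 -1.542
v 0.176 4.284 -1.687
v 0.158 4.102 -1.85
v 0.242 3.929 -2.003
v 0.412 3.795 -2.119
v 0.639 3.724 -2.177
v 0.884 3.727 -2.169
v 1.105 3.805 -2.095
v 1.263 3.943 -1.968
v 1.331 4.118 -1.811
v -3.297 -1.172 -1.461
v -2.445 -0.967 -0.69
v -4.075 -2.413 -0.27
v -3.223 -2.208 0.501
v -4.015 -1.382 0.273
v -3.534 -0.614 -0.463
v -2.986 -2.766 -0.497
v -2.505 -1.998 -1.233
v -2.253 -1.952 -0.095
v -2.888 -1.097 0.381
v -3.632 -2.283 -1.341
v -4.267 -1.428 -0.865
v -2.803 -0.96 -1.18
v -3.717 -2.42 0.22
v -4.183 -1.934 0.086
v -3.682 -1.813 0.539
v -3.443 -0.753 -1.047
v -2.942 -0.633 -0.594
v -3.865 -0.877 -0.027
v -3.578 -2.747 -0.366
v -3.077 -2.627 0.087
v -2.838 -1.567 -1.499
v -2.337 -1.446 -1.046
v -2.655 -2.503 -0.933
v -2.189 -1.419 -0.377
v -2.646 -2.148 0.323
v -2.507 -2.476 -0.263
v -2.224 -2.025 -0.696
v -2.562 -0.916 -0.097
v -3.02 -1.646 0.603
v -3.485 -1.16 0.469
v -3.203 -0.709 0.036
v -2.449 -1.495 0.253
v -3.5 -1.734 -1.563
v -3.958 -2.464 -0.863
v -3.317 -2.671 -0.996
v -3.035 -2.22 -1.429
v -3.874 -1.232 -1.283
v -4.331 -1.961 -0.583
v -4.296 -1.355 -0.264
v -4.013 -0.904 -0.697
v -4.071 -1.885 -1.213
v 3.213 -3.611 -2.143
v 3.501 -3.901 -1.638
v 1.627 -4.169 -1.557
v 3.455 -3.67 -1.543
v 3.372 -3.431 -1.539
v 3.265 -3.219 -1.627
v 3.15 -3.066 -1.794
v 3.044 -2.997 -2.014
v 2.964 -3.021 -2.253
v 2.922 -3.135 -2.476
v 2.924 -3.321 -2.648
v 2.97 -3.552 -2.743
v 3.053 -3.791 -2.747
v 3.161 -4.003 -2.658
v 3.276 -4.156 -2.492
v 3.381 -4.225 -2.272
v 3.461 -4.201 -2.032
v 3.503 -4.087 -1.81
f 2 1 5
f 2 5 3
f 3 5 6
f 3 6 4
f 5 1 7
f 5 7 6
f 6 7 8
f 6 8 4
f 7 1 9
f 7 9 8
f 8 9 10
f 8 10 4
f 9 1 11
f 9 11 10
f 10 11 12
f 10 12 4
f 11 1 13
f 11 13 12
f 12 13 14
f 12 14 4
f 13 1 15
f 13 15 14
f 14 15 16
f 14 16 4
f 15 1 17
f 15 17 16
f 16 17 18
f 16 18 4
f 17 1 2
f 17 2 18
f 18 2 3
f 18 3 4
f 20 19 22
f 20 22 21
f 22 19 23
f 22 23 21
f 23 19 24
f 23 24 21
f 24 19 25
f 24 25 21
f 25 19 26
f 25 26 21
f 26 19 27
f 26 27 21
f 27 19 28
f 27 28 21
f 28 19 29
f 28 29 21
f 29 19 30
f 29 30 21
f 30 19 31
f 30 31 21
f 31 19 32
f 31 32 21
f 32 19 33
f 32 33 21
f 33 19 34
f 33 34 21
f 34 19 35
f 34 35 21
f 35 19 20
f 35 20 21
f 36 73 52
f 73 47 76
f 52 76 41
f 73 76 52
f 36 52 48
f 52 41 53
f 48 53 37
f 52 53 48
f 36 48 57
f 48 37 58
f 57 58 43
f 48 58 57
f 36 57 69
f 57 43 72
f 69 72 46
f 57 72 69
f 36 69 73
f 69 46 77
f 73 77 47
f 69 77 73
f 37 53 64
f 53 41 67
f 64 67 45
f 53 67 64
f 41 76 54
f 76 47 75
f 54 75 40
f 76 75 54
f 47 77 74
f 77 46 70
f 74 70 38
f 77 70 74
f 46 72 71
f 72 43 59
f 71 59 42
f 72 59 71
f 43 58 63
f 58 37 60
f 63 60 44
f 58 60 63
f 39 65 51
f 65 45 66
f 51 66 40
f 65 66 51
f 39 51 49
f 51 40 50
f 49 50 38
f 51 50 49
f 39 49 56
f 49 38 55
f 56 55 42
f 49 55 56
f 39 56 61
f 56 42 62
f 61 62 44
f 56 62 61
f 39 61 65
f 61 44 68
f 65 68 45
f 61 68 65
f 40 66 54
f 66 45 67
f 54 67 41
f 66 67 54
f 38 50 74
f 50 40 75
f 74 75 47
f 50 75 74
f 42 55 71
f 55 38 70
f 71 70 46
f 55 70 71
f 44 62 63
f 62 42 59
f 63 59 43
f 62 59 63
f 45 68 64
f 68 44 60
f 64 60 37
f 68 60 64
f 79 78 81
f 79 81 80
f 81 78 82
f 81 82 80
f 82 78 83
f 82 83 80
f 83 78 84
f 83 84 80
f 84 78 85
f 84 85 80
f 85 78 86
f 85 86 80
f 86 78 87
f 86 87 80
f 87 78 88
f 87 88 80
f 88 78 89
f 88 89 80
f 89 78 90
f 89 90 80
f 90 78 91
f 90 91 80
f 91 78 92
f 91 92 80
f 92 78 93
f 92 93 80
f 93 78 94
f 93 94 80
f 94 78 95
f 94 95 80
f 95 78 79
f 95 79 80



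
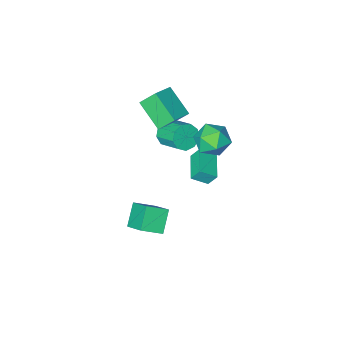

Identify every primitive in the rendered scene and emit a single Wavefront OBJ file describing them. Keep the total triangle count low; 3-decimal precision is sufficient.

v -3.155 1.84 2.725
v -2.05 2.039 2.898
v -2.79 0.061 2.442
v -1.685 0.26 2.615
v -2.418 0.335 3.479
v -2.643 1.434 3.655
v -2.197 0.666 1.685
v -2.422 1.765 1.861
v -1.458 1.313 2.256
v -1.595 1.108 3.364
v -3.245 0.992 1.976
v -3.382 0.787 3.084
v 1.521 1.608 -0.781
v 1.478 2.957 0.202
v 2.338 2.372 -1.795
v 2.295 3.722 -0.812
v 2.665 1.198 -0.168
v 2.622 2.548 0.815
v 3.482 1.963 -1.182
v 3.439 3.312 -0.199
v -4.597 -2.849 -4.347
v -3.704 -3.29 -3.713
v -4.985 -2.497 -3.554
v -4.092 -2.938 -2.921
v -3.668 -1.302 -4.579
v -2.775 -1.743 -3.946
v -4.056 -0.95 -3.787
v -3.163 -1.391 -3.153
v -2.305 -3.322 -0.669
v -1.551 -3.007 -1.047
v -1.761 -1.544 -0.249
v -2.515 -1.858 0.129
v -2.035 -2.881 -1.406
v -2.245 -1.418 -0.608
v -2.645 -2.961 -1.42
v -2.855 -1.498 -0.622
v -3.096 -3.21 -1.083
v -3.306 -1.746 -0.285
v -3.177 -3.511 -0.552
v -3.387 -2.047 0.246
v -2.85 -3.723 -0.076
v -3.06 -2.26 0.722
v -2.268 -3.748 0.123
v -2.478 -2.285 0.921
v -1.703 -3.573 -0.049
v -1.913 -2.11 0.749
v -1.42 -3.281 -0.511
v -1.63 -1.817 0.287
v -2.143 -2.958 4.081
v -0.884 -2.411 4.635
v -2.365 -1.307 2.956
v -1.107 -0.76 3.51
v -1.453 -3.54 3.09
v -0.195 -2.993 3.644
v -1.676 -1.889 1.965
v -0.417 -1.342 2.519
f 1 12 6
f 1 6 2
f 1 2 8
f 1 8 11
f 1 11 12
f 2 6 10
f 6 12 5
f 12 11 3
f 11 8 7
f 8 2 9
f 4 10 5
f 4 5 3
f 4 3 7
f 4 7 9
f 4 9 10
f 5 10 6
f 3 5 12
f 7 3 11
f 9 7 8
f 10 9 2
f 14 16 13
f 17 14 13
f 13 16 15
f 15 17 13
f 14 20 16
f 18 14 17
f 18 20 14
f 16 20 15
f 19 17 15
f 15 20 19
f 19 18 17
f 20 18 19
f 22 24 21
f 25 22 21
f 21 24 23
f 23 25 21
f 22 28 24
f 26 22 25
f 26 28 22
f 24 28 23
f 27 25 23
f 23 28 27
f 27 26 25
f 28 26 27
f 30 29 33
f 30 33 31
f 31 33 34
f 31 34 32
f 33 29 35
f 33 35 34
f 34 35 36
f 34 36 32
f 35 29 37
f 35 37 36
f 36 37 38
f 36 38 32
f 37 29 39
f 37 39 38
f 38 39 40
f 38 40 32
f 39 29 41
f 39 41 40
f 40 41 42
f 40 42 32
f 41 29 43
f 41 43 42
f 42 43 44
f 42 44 32
f 43 29 45
f 43 45 44
f 44 45 46
f 44 46 32
f 45 29 47
f 45 47 46
f 46 47 48
f 46 48 32
f 47 29 30
f 47 30 48
f 48 30 31
f 48 31 32
f 50 52 49
f 53 50 49
f 49 52 51
f 51 53 49
f 50 56 52
f 54 50 53
f 54 56 50
f 52 56 51
f 55 53 51
f 51 56 55
f 55 54 53
f 56 54 55



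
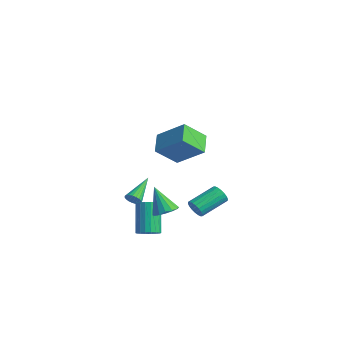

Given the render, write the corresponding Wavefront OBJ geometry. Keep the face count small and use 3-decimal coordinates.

v 2.152 -1.77 -2.601
v 2.717 -2.126 -2.358
v 1.388 -1.97 -1.119
v 2.784 -1.774 -2.276
v 2.681 -1.421 -2.281
v 2.437 -1.162 -2.373
v 2.117 -1.065 -2.525
v 1.806 -1.158 -2.698
v 1.588 -1.415 -2.845
v 1.521 -1.767 -2.926
v 1.624 -2.12 -2.921
v 1.868 -2.379 -2.83
v 2.188 -2.475 -2.678
v 2.499 -2.383 -2.505
v 1.115 0.747 -3.742
v 1.42 0.561 -3.273
v 1.409 2.166 -2.628
v 1.105 2.353 -3.098
v 1.609 0.63 -3.442
v 1.598 2.235 -2.797
v 1.7 0.722 -3.67
v 1.69 2.328 -3.025
v 1.676 0.82 -3.913
v 1.665 2.425 -3.268
v 1.54 0.903 -4.122
v 1.529 2.508 -3.477
v 1.32 0.955 -4.255
v 1.309 2.56 -3.611
v 1.06 0.966 -4.288
v 1.049 2.571 -3.643
v 0.811 0.934 -4.212
v 0.8 2.539 -3.567
v 0.622 0.865 -4.043
v 0.611 2.47 -3.398
v 0.53 0.772 -3.815
v 0.52 2.378 -3.17
v 0.555 0.675 -3.572
v 0.544 2.28 -2.927
v 0.691 0.592 -3.363
v 0.68 2.197 -2.718
v 0.911 0.54 -3.229
v 0.9 2.145 -2.585
v 1.171 0.529 -3.197
v 1.16 2.134 -2.552
v -1.86 -1.163 -3.827
v -1.664 -1.325 -3.397
v -2.6 0.263 -2.953
v -1.513 -1.203 -3.47
v -1.422 -1.073 -3.604
v -1.406 -0.959 -3.777
v -1.469 -0.88 -3.959
v -1.6 -0.85 -4.118
v -1.776 -0.875 -4.227
v -1.966 -0.949 -4.267
v -2.137 -1.06 -4.23
v -2.261 -1.19 -4.124
v -2.315 -1.314 -3.967
v -2.291 -1.413 -3.786
v -2.192 -1.468 -3.611
v -2.036 -1.471 -3.474
v -1.849 -1.42 -3.399
v 1.545 -1.885 2.666
v 2.872 -1.142 3.771
v 1.774 -0.72 1.608
v 3.101 0.023 2.714
v 2.419 -2.583 2.086
v 3.746 -1.84 3.192
v 2.648 -1.418 1.029
v 3.975 -0.675 2.134
v 1.306 -2.278 -4.453
v 1.876 -2.177 -4.157
v 0.944 -1.56 -2.572
v 0.374 -1.662 -2.867
v 1.824 -1.923 -4.286
v 0.892 -1.306 -2.701
v 1.67 -1.74 -4.448
v 0.737 -1.123 -2.863
v 1.443 -1.663 -4.611
v 0.511 -1.046 -3.026
v 1.19 -1.709 -4.743
v 0.257 -1.092 -3.158
v 0.959 -1.867 -4.817
v 0.027 -1.25 -3.232
v 0.797 -2.107 -4.819
v -0.135 -1.49 -3.233
v 0.736 -2.38 -4.748
v -0.196 -1.763 -3.163
v 0.788 -2.634 -4.619
v -0.144 -2.017 -3.034
v 0.943 -2.817 -4.457
v 0.01 -2.2 -2.872
v 1.169 -2.894 -4.294
v 0.237 -2.277 -2.709
v 1.423 -2.848 -4.162
v 0.49 -2.231 -2.577
v 1.653 -2.69 -4.088
v 0.721 -2.073 -2.503
v 1.815 -2.45 -4.087
v 0.883 -1.833 -2.501
f 2 1 4
f 2 4 3
f 4 1 5
f 4 5 3
f 5 1 6
f 5 6 3
f 6 1 7
f 6 7 3
f 7 1 8
f 7 8 3
f 8 1 9
f 8 9 3
f 9 1 10
f 9 10 3
f 10 1 11
f 10 11 3
f 11 1 12
f 11 12 3
f 12 1 13
f 12 13 3
f 13 1 14
f 13 14 3
f 14 1 2
f 14 2 3
f 16 15 19
f 16 19 17
f 17 19 20
f 17 20 18
f 19 15 21
f 19 21 20
f 20 21 22
f 20 22 18
f 21 15 23
f 21 23 22
f 22 23 24
f 22 24 18
f 23 15 25
f 23 25 24
f 24 25 26
f 24 26 18
f 25 15 27
f 25 27 26
f 26 27 28
f 26 28 18
f 27 15 29
f 27 29 28
f 28 29 30
f 28 30 18
f 29 15 31
f 29 31 30
f 30 31 32
f 30 32 18
f 31 15 33
f 31 33 32
f 32 33 34
f 32 34 18
f 33 15 35
f 33 35 34
f 34 35 36
f 34 36 18
f 35 15 37
f 35 37 36
f 36 37 38
f 36 38 18
f 37 15 39
f 37 39 38
f 38 39 40
f 38 40 18
f 39 15 41
f 39 41 40
f 40 41 42
f 40 42 18
f 41 15 43
f 41 43 42
f 42 43 44
f 42 44 18
f 43 15 16
f 43 16 44
f 44 16 17
f 44 17 18
f 46 45 48
f 46 48 47
f 48 45 49
f 48 49 47
f 49 45 50
f 49 50 47
f 50 45 51
f 50 51 47
f 51 45 52
f 51 52 47
f 52 45 53
f 52 53 47
f 53 45 54
f 53 54 47
f 54 45 55
f 54 55 47
f 55 45 56
f 55 56 47
f 56 45 57
f 56 57 47
f 57 45 58
f 57 58 47
f 58 45 59
f 58 59 47
f 59 45 60
f 59 60 47
f 60 45 61
f 60 61 47
f 61 45 46
f 61 46 47
f 63 65 62
f 66 63 62
f 62 65 64
f 64 66 62
f 63 69 65
f 67 63 66
f 67 69 63
f 65 69 64
f 68 66 64
f 64 69 68
f 68 67 66
f 69 67 68
f 71 70 74
f 71 74 72
f 72 74 75
f 72 75 73
f 74 70 76
f 74 76 75
f 75 76 77
f 75 77 73
f 76 70 78
f 76 78 77
f 77 78 79
f 77 79 73
f 78 70 80
f 78 80 79
f 79 80 81
f 79 81 73
f 80 70 82
f 80 82 81
f 81 82 83
f 81 83 73
f 82 70 84
f 82 84 83
f 83 84 85
f 83 85 73
f 84 70 86
f 84 86 85
f 85 86 87
f 85 87 73
f 86 70 88
f 86 88 87
f 87 88 89
f 87 89 73
f 88 70 90
f 88 90 89
f 89 90 91
f 89 91 73
f 90 70 92
f 90 92 91
f 91 92 93
f 91 93 73
f 92 70 94
f 92 94 93
f 93 94 95
f 93 95 73
f 94 70 96
f 94 96 95
f 95 96 97
f 95 97 73
f 96 70 98
f 96 98 97
f 97 98 99
f 97 99 73
f 98 70 71
f 98 71 99
f 99 71 72
f 99 72 73



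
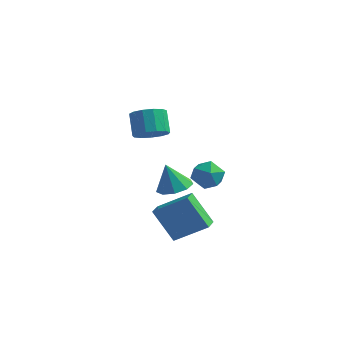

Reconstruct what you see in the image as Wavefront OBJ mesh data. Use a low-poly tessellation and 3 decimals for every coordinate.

v 2.845 -3.217 0.022
v 3.299 -2.518 0.187
v 2.435 -3.263 1.338
v 2.761 -2.372 0.024
v 2.262 -2.621 -0.14
v 2.036 -3.149 -0.229
v 2.189 -3.71 -0.2
v 2.649 -4.04 -0.068
v 3.201 -3.985 0.106
v 3.587 -3.571 0.241
v 3.625 -2.992 0.273
v 1.239 3.169 -2.391
v 2.054 3.55 -2.555
v 1.746 1.87 -2.885
v 2.561 2.251 -3.049
v 2.277 2.134 -2.188
v 1.963 2.937 -1.883
v 1.837 2.483 -3.557
v 1.523 3.286 -3.252
v 2.424 3.126 -3.276
v 2.695 2.91 -2.43
v 1.105 2.51 -3.01
v 1.376 2.294 -2.164
v 1.386 -2.396 -2.437
v 2.905 -1.985 -1.39
v 1.274 -1.598 -2.588
v 2.792 -1.186 -1.541
v 2.488 -2.534 -3.979
v 4.006 -2.122 -2.932
v 2.375 -1.735 -4.13
v 3.894 -1.324 -3.083
v 0.452 -0.431 1.316
v 1.195 -0.507 1.741
v 0.712 0.195 2.71
v -0.032 0.271 2.284
v 1.233 -0.107 1.471
v 0.75 0.595 2.439
v 1.023 0.19 1.151
v 0.54 0.892 2.119
v 0.632 0.29 0.883
v 0.148 0.992 1.852
v 0.183 0.161 0.753
v -0.3 0.863 1.721
v -0.18 -0.156 0.801
v -0.663 0.546 1.77
v -0.343 -0.56 1.013
v -0.826 0.142 1.982
v -0.253 -0.923 1.321
v -0.737 -0.222 2.289
v 0.06 -1.13 1.627
v -0.423 -0.429 2.596
v 0.498 -1.115 1.834
v 0.015 -0.414 2.803
v 0.921 -0.883 1.877
v 0.438 -0.181 2.846
f 2 1 4
f 2 4 3
f 4 1 5
f 4 5 3
f 5 1 6
f 5 6 3
f 6 1 7
f 6 7 3
f 7 1 8
f 7 8 3
f 8 1 9
f 8 9 3
f 9 1 10
f 9 10 3
f 10 1 11
f 10 11 3
f 11 1 2
f 11 2 3
f 12 23 17
f 12 17 13
f 12 13 19
f 12 19 22
f 12 22 23
f 13 17 21
f 17 23 16
f 23 22 14
f 22 19 18
f 19 13 20
f 15 21 16
f 15 16 14
f 15 14 18
f 15 18 20
f 15 20 21
f 16 21 17
f 14 16 23
f 18 14 22
f 20 18 19
f 21 20 13
f 25 27 24
f 28 25 24
f 24 27 26
f 26 28 24
f 25 31 27
f 29 25 28
f 29 31 25
f 27 31 26
f 30 28 26
f 26 31 30
f 30 29 28
f 31 29 30
f 33 32 36
f 33 36 34
f 34 36 37
f 34 37 35
f 36 32 38
f 36 38 37
f 37 38 39
f 37 39 35
f 38 32 40
f 38 40 39
f 39 40 41
f 39 41 35
f 40 32 42
f 40 42 41
f 41 42 43
f 41 43 35
f 42 32 44
f 42 44 43
f 43 44 45
f 43 45 35
f 44 32 46
f 44 46 45
f 45 46 47
f 45 47 35
f 46 32 48
f 46 48 47
f 47 48 49
f 47 49 35
f 48 32 50
f 48 50 49
f 49 50 51
f 49 51 35
f 50 32 52
f 50 52 51
f 51 52 53
f 51 53 35
f 52 32 54
f 52 54 53
f 53 54 55
f 53 55 35
f 54 32 33
f 54 33 55
f 55 33 34
f 55 34 35



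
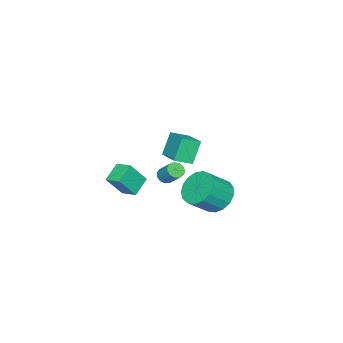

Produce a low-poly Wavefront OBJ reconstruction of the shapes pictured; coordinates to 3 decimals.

v -3.515 0.018 -3.619
v -3.246 -0.348 -3.366
v -2.975 0.455 -2.489
v -3.245 0.822 -2.741
v -3.057 -0.216 -3.546
v -2.786 0.588 -2.669
v -3.013 -0.009 -3.749
v -2.742 0.795 -2.872
v -3.128 0.207 -3.91
v -2.858 1.01 -3.033
v -3.367 0.362 -3.979
v -3.096 1.166 -3.102
v -3.653 0.408 -3.934
v -3.382 1.212 -3.056
v -3.895 0.331 -3.788
v -3.624 1.134 -2.911
v -4.016 0.154 -3.589
v -3.746 0.958 -2.711
v -3.979 -0.066 -3.399
v -3.708 0.738 -2.521
v -3.794 -0.259 -3.279
v -3.524 0.544 -2.401
v -3.521 -0.364 -3.266
v -3.251 0.439 -2.389
v 0.746 3.484 1.426
v 0.058 3.535 2.633
v 1.526 4.615 1.824
v 0.838 4.665 3.03
v 1.442 2.855 1.85
v 0.754 2.905 3.056
v 2.222 3.985 2.247
v 1.534 4.036 3.454
v 0.476 0.552 -1.195
v 0.637 1.455 -0.912
v 1.495 0.55 -1.769
v 1.656 1.453 -1.487
v 1.164 0.047 0.027
v 1.325 0.95 0.309
v 2.183 0.045 -0.548
v 2.344 0.948 -0.265
v -3.597 3.111 -4.146
v -3.116 2.529 -4.946
v -2.062 1.927 -3.873
v -2.543 2.509 -3.074
v -2.854 2.986 -4.947
v -1.8 2.383 -3.875
v -2.762 3.471 -4.765
v -1.708 2.869 -3.693
v -2.861 3.874 -4.441
v -1.807 3.272 -3.369
v -3.13 4.102 -4.05
v -2.075 3.5 -2.977
v -3.505 4.103 -3.68
v -2.45 3.501 -2.608
v -3.901 3.877 -3.418
v -2.847 3.275 -2.345
v -4.228 3.475 -3.322
v -3.173 2.873 -2.249
v -4.41 2.99 -3.415
v -3.356 2.388 -2.342
v -4.406 2.533 -3.676
v -3.352 1.931 -2.603
v -4.217 2.208 -4.044
v -3.162 1.606 -2.972
v -3.886 2.09 -4.436
v -2.831 1.488 -3.363
v -3.488 2.206 -4.761
v -2.434 1.604 -3.689
f 2 1 5
f 2 5 3
f 3 5 6
f 3 6 4
f 5 1 7
f 5 7 6
f 6 7 8
f 6 8 4
f 7 1 9
f 7 9 8
f 8 9 10
f 8 10 4
f 9 1 11
f 9 11 10
f 10 11 12
f 10 12 4
f 11 1 13
f 11 13 12
f 12 13 14
f 12 14 4
f 13 1 15
f 13 15 14
f 14 15 16
f 14 16 4
f 15 1 17
f 15 17 16
f 16 17 18
f 16 18 4
f 17 1 19
f 17 19 18
f 18 19 20
f 18 20 4
f 19 1 21
f 19 21 20
f 20 21 22
f 20 22 4
f 21 1 23
f 21 23 22
f 22 23 24
f 22 24 4
f 23 1 2
f 23 2 24
f 24 2 3
f 24 3 4
f 26 28 25
f 29 26 25
f 25 28 27
f 27 29 25
f 26 32 28
f 30 26 29
f 30 32 26
f 28 32 27
f 31 29 27
f 27 32 31
f 31 30 29
f 32 30 31
f 34 36 33
f 37 34 33
f 33 36 35
f 35 37 33
f 34 40 36
f 38 34 37
f 38 40 34
f 36 40 35
f 39 37 35
f 35 40 39
f 39 38 37
f 40 38 39
f 42 41 45
f 42 45 43
f 43 45 46
f 43 46 44
f 45 41 47
f 45 47 46
f 46 47 48
f 46 48 44
f 47 41 49
f 47 49 48
f 48 49 50
f 48 50 44
f 49 41 51
f 49 51 50
f 50 51 52
f 50 52 44
f 51 41 53
f 51 53 52
f 52 53 54
f 52 54 44
f 53 41 55
f 53 55 54
f 54 55 56
f 54 56 44
f 55 41 57
f 55 57 56
f 56 57 58
f 56 58 44
f 57 41 59
f 57 59 58
f 58 59 60
f 58 60 44
f 59 41 61
f 59 61 60
f 60 61 62
f 60 62 44
f 61 41 63
f 61 63 62
f 62 63 64
f 62 64 44
f 63 41 65
f 63 65 64
f 64 65 66
f 64 66 44
f 65 41 67
f 65 67 66
f 66 67 68
f 66 68 44
f 67 41 42
f 67 42 68
f 68 42 43
f 68 43 44



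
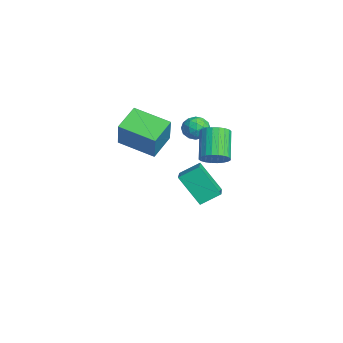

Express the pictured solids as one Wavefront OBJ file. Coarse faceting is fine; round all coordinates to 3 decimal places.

v -2.86 1.593 -4.31
v -3.597 0.751 -2.901
v -2.857 2.545 -3.739
v -3.595 1.703 -2.33
v -1.245 1.217 -3.69
v -1.983 0.375 -2.281
v -1.243 2.169 -3.119
v -1.98 1.327 -1.71
v 2.378 1.063 1.091
v 2.748 1.559 1.348
v 1.672 1.813 2.406
v 1.302 1.317 2.149
v 2.605 1.688 1.172
v 1.529 1.942 2.229
v 2.427 1.722 0.983
v 1.351 1.976 2.041
v 2.242 1.656 0.811
v 1.166 1.91 1.868
v 2.078 1.499 0.681
v 1.002 1.754 1.738
v 1.959 1.276 0.614
v 0.883 1.531 1.671
v 1.904 1.021 0.619
v 0.828 1.275 1.677
v 1.922 0.772 0.697
v 0.845 1.026 1.754
v 2.008 0.567 0.834
v 0.932 0.821 1.892
v 2.151 0.438 1.011
v 1.075 0.692 2.068
v 2.329 0.404 1.199
v 1.253 0.658 2.257
v 2.514 0.47 1.372
v 1.438 0.724 2.429
v 2.678 0.626 1.502
v 1.602 0.881 2.559
v 2.797 0.849 1.569
v 1.721 1.104 2.626
v 2.852 1.105 1.563
v 1.776 1.359 2.621
v 2.835 1.354 1.486
v 1.758 1.608 2.543
v -1.615 -1.643 1.451
v -0.699 -1.769 2.877
v -0.635 -0.246 0.944
v 0.281 -0.372 2.371
v -0.761 -2.468 0.829
v 0.155 -2.594 2.256
v 0.219 -1.071 0.323
v 1.135 -1.197 1.749
v 0.273 1.324 1.832
v 0.689 0.936 2.15
v -0.309 0.484 1.57
v 0.107 0.096 1.888
v -0.273 0.509 2.22
v 0.087 1.028 2.382
v 0.293 0.392 1.338
v 0.653 0.911 1.5
v 0.701 0.36 1.845
v 0.352 0.432 2.39
v 0.028 0.988 1.33
v -0.321 1.06 1.875
v 0.532 1.203 2.014
v -0.152 0.217 1.706
v -0.376 0.459 1.901
v -0.131 0.231 2.088
v 0.179 1.258 2.151
v 0.423 1.029 2.338
v -0.143 0.779 2.379
v -0.043 0.391 1.382
v 0.201 0.162 1.569
v 0.511 1.189 1.632
v 0.756 0.961 1.819
v 0.523 0.641 1.341
v 0.784 0.637 2.022
v 0.442 0.143 1.867
v 0.551 0.317 1.544
v 0.763 0.622 1.639
v 0.578 0.679 2.342
v 0.236 0.186 2.188
v 0.013 0.429 2.383
v 0.224 0.733 2.479
v 0.586 0.341 2.163
v 0.144 1.234 1.532
v -0.198 0.741 1.378
v 0.156 0.687 1.241
v 0.367 0.991 1.337
v -0.062 1.277 1.853
v -0.404 0.783 1.698
v -0.383 0.798 2.081
v -0.171 1.103 2.176
v -0.206 1.079 1.557
f 2 4 1
f 5 2 1
f 1 4 3
f 3 5 1
f 2 8 4
f 6 2 5
f 6 8 2
f 4 8 3
f 7 5 3
f 3 8 7
f 7 6 5
f 8 6 7
f 10 9 13
f 10 13 11
f 11 13 14
f 11 14 12
f 13 9 15
f 13 15 14
f 14 15 16
f 14 16 12
f 15 9 17
f 15 17 16
f 16 17 18
f 16 18 12
f 17 9 19
f 17 19 18
f 18 19 20
f 18 20 12
f 19 9 21
f 19 21 20
f 20 21 22
f 20 22 12
f 21 9 23
f 21 23 22
f 22 23 24
f 22 24 12
f 23 9 25
f 23 25 24
f 24 25 26
f 24 26 12
f 25 9 27
f 25 27 26
f 26 27 28
f 26 28 12
f 27 9 29
f 27 29 28
f 28 29 30
f 28 30 12
f 29 9 31
f 29 31 30
f 30 31 32
f 30 32 12
f 31 9 33
f 31 33 32
f 32 33 34
f 32 34 12
f 33 9 35
f 33 35 34
f 34 35 36
f 34 36 12
f 35 9 37
f 35 37 36
f 36 37 38
f 36 38 12
f 37 9 39
f 37 39 38
f 38 39 40
f 38 40 12
f 39 9 41
f 39 41 40
f 40 41 42
f 40 42 12
f 41 9 10
f 41 10 42
f 42 10 11
f 42 11 12
f 44 46 43
f 47 44 43
f 43 46 45
f 45 47 43
f 44 50 46
f 48 44 47
f 48 50 44
f 46 50 45
f 49 47 45
f 45 50 49
f 49 48 47
f 50 48 49
f 51 88 67
f 88 62 91
f 67 91 56
f 88 91 67
f 51 67 63
f 67 56 68
f 63 68 52
f 67 68 63
f 51 63 72
f 63 52 73
f 72 73 58
f 63 73 72
f 51 72 84
f 72 58 87
f 84 87 61
f 72 87 84
f 51 84 88
f 84 61 92
f 88 92 62
f 84 92 88
f 52 68 79
f 68 56 82
f 79 82 60
f 68 82 79
f 56 91 69
f 91 62 90
f 69 90 55
f 91 90 69
f 62 92 89
f 92 61 85
f 89 85 53
f 92 85 89
f 61 87 86
f 87 58 74
f 86 74 57
f 87 74 86
f 58 73 78
f 73 52 75
f 78 75 59
f 73 75 78
f 54 80 66
f 80 60 81
f 66 81 55
f 80 81 66
f 54 66 64
f 66 55 65
f 64 65 53
f 66 65 64
f 54 64 71
f 64 53 70
f 71 70 57
f 64 70 71
f 54 71 76
f 71 57 77
f 76 77 59
f 71 77 76
f 54 76 80
f 76 59 83
f 80 83 60
f 76 83 80
f 55 81 69
f 81 60 82
f 69 82 56
f 81 82 69
f 53 65 89
f 65 55 90
f 89 90 62
f 65 90 89
f 57 70 86
f 70 53 85
f 86 85 61
f 70 85 86
f 59 77 78
f 77 57 74
f 78 74 58
f 77 74 78
f 60 83 79
f 83 59 75
f 79 75 52
f 83 75 79



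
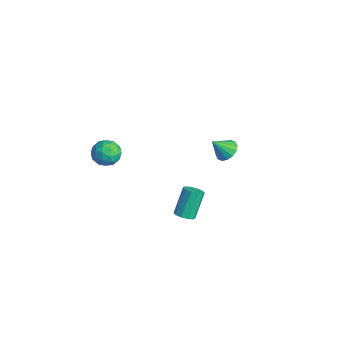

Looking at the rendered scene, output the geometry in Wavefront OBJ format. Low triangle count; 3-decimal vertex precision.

v 0.327 -0.361 -4.635
v 0.847 -0.106 -4.594
v 0.352 0.675 -3.203
v -0.167 0.421 -3.245
v 0.634 0.107 -4.789
v 0.14 0.888 -3.398
v 0.305 0.141 -4.925
v -0.19 0.922 -3.535
v -0.016 -0.016 -4.951
v -0.511 0.765 -3.561
v -0.206 -0.305 -4.856
v -0.701 0.476 -3.466
v -0.192 -0.615 -4.677
v -0.687 0.166 -3.286
v 0.02 -0.828 -4.482
v -0.474 -0.047 -3.091
v 0.35 -0.862 -4.345
v -0.145 -0.081 -2.955
v 0.671 -0.705 -4.319
v 0.176 0.076 -2.929
v 0.861 -0.416 -4.414
v 0.366 0.365 -3.024
v -2.968 3.78 -3.694
v -2.25 3.777 -3.561
v -3.152 2.98 -2.726
v -2.387 4.061 -3.352
v -2.68 4.269 -3.235
v -3.049 4.347 -3.241
v -3.397 4.273 -3.369
v -3.63 4.067 -3.583
v -3.686 3.784 -3.828
v -3.549 3.5 -4.036
v -3.256 3.291 -4.153
v -2.886 3.214 -4.147
v -2.538 3.288 -4.02
v -2.306 3.494 -3.805
v -2.611 -2.907 0.031
v -1.772 -2.9 -0.033
v -2.628 -4.22 -0.327
v -1.789 -4.213 -0.391
v -2.154 -4.145 0.364
v -2.144 -3.333 0.585
v -2.256 -3.787 -0.945
v -2.246 -2.975 -0.724
v -1.553 -3.444 -0.636
v -1.49 -3.665 0.173
v -2.91 -3.455 -0.533
v -2.847 -3.676 0.276
v -2.19 -2.788 0.03
v -2.21 -4.332 -0.39
v -2.424 -4.292 0.053
v -1.931 -4.288 0.016
v -2.408 -3.043 0.394
v -1.915 -3.039 0.356
v -2.14 -3.771 0.589
v -2.485 -4.081 -0.716
v -1.992 -4.077 -0.754
v -2.469 -2.832 -0.376
v -1.976 -2.828 -0.413
v -2.26 -3.349 -0.949
v -1.568 -3.104 -0.362
v -1.578 -3.876 -0.572
v -1.853 -3.625 -0.898
v -1.847 -3.148 -0.768
v -1.531 -3.234 0.114
v -1.541 -4.006 -0.097
v -1.755 -3.966 0.347
v -1.749 -3.489 0.477
v -1.402 -3.554 -0.241
v -2.859 -3.114 -0.263
v -2.869 -3.886 -0.474
v -2.651 -3.631 -0.837
v -2.645 -3.154 -0.707
v -2.822 -3.244 0.212
v -2.832 -4.016 0.002
v -2.553 -3.972 0.408
v -2.547 -3.495 0.538
v -2.998 -3.566 -0.119
f 2 1 5
f 2 5 3
f 3 5 6
f 3 6 4
f 5 1 7
f 5 7 6
f 6 7 8
f 6 8 4
f 7 1 9
f 7 9 8
f 8 9 10
f 8 10 4
f 9 1 11
f 9 11 10
f 10 11 12
f 10 12 4
f 11 1 13
f 11 13 12
f 12 13 14
f 12 14 4
f 13 1 15
f 13 15 14
f 14 15 16
f 14 16 4
f 15 1 17
f 15 17 16
f 16 17 18
f 16 18 4
f 17 1 19
f 17 19 18
f 18 19 20
f 18 20 4
f 19 1 21
f 19 21 20
f 20 21 22
f 20 22 4
f 21 1 2
f 21 2 22
f 22 2 3
f 22 3 4
f 24 23 26
f 24 26 25
f 26 23 27
f 26 27 25
f 27 23 28
f 27 28 25
f 28 23 29
f 28 29 25
f 29 23 30
f 29 30 25
f 30 23 31
f 30 31 25
f 31 23 32
f 31 32 25
f 32 23 33
f 32 33 25
f 33 23 34
f 33 34 25
f 34 23 35
f 34 35 25
f 35 23 36
f 35 36 25
f 36 23 24
f 36 24 25
f 37 74 53
f 74 48 77
f 53 77 42
f 74 77 53
f 37 53 49
f 53 42 54
f 49 54 38
f 53 54 49
f 37 49 58
f 49 38 59
f 58 59 44
f 49 59 58
f 37 58 70
f 58 44 73
f 70 73 47
f 58 73 70
f 37 70 74
f 70 47 78
f 74 78 48
f 70 78 74
f 38 54 65
f 54 42 68
f 65 68 46
f 54 68 65
f 42 77 55
f 77 48 76
f 55 76 41
f 77 76 55
f 48 78 75
f 78 47 71
f 75 71 39
f 78 71 75
f 47 73 72
f 73 44 60
f 72 60 43
f 73 60 72
f 44 59 64
f 59 38 61
f 64 61 45
f 59 61 64
f 40 66 52
f 66 46 67
f 52 67 41
f 66 67 52
f 40 52 50
f 52 41 51
f 50 51 39
f 52 51 50
f 40 50 57
f 50 39 56
f 57 56 43
f 50 56 57
f 40 57 62
f 57 43 63
f 62 63 45
f 57 63 62
f 40 62 66
f 62 45 69
f 66 69 46
f 62 69 66
f 41 67 55
f 67 46 68
f 55 68 42
f 67 68 55
f 39 51 75
f 51 41 76
f 75 76 48
f 51 76 75
f 43 56 72
f 56 39 71
f 72 71 47
f 56 71 72
f 45 63 64
f 63 43 60
f 64 60 44
f 63 60 64
f 46 69 65
f 69 45 61
f 65 61 38
f 69 61 65



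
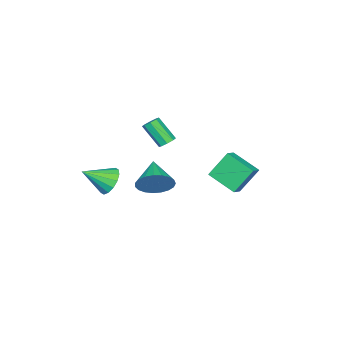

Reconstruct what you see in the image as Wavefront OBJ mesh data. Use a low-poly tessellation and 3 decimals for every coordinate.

v 0.971 -0.259 1.526
v 1.605 -0.506 2.377
v -0.411 -1.161 2.294
v 1.421 -0.113 2.508
v 1.159 0.255 2.469
v 0.865 0.534 2.267
v 0.589 0.676 1.937
v 0.378 0.656 1.536
v 0.271 0.479 1.133
v 0.284 0.173 0.798
v 0.416 -0.207 0.589
v 0.644 -0.595 0.542
v 0.929 -0.926 0.666
v 1.22 -1.141 0.938
v 1.469 -1.204 1.311
v 1.631 -1.103 1.722
v 1.68 -0.856 2.099
v -1.673 -0.995 3.152
v -1.139 -1.068 3.12
v -1.212 -2.158 4.396
v -1.747 -2.085 4.428
v -1.242 -0.761 3.377
v -1.315 -1.851 4.653
v -1.597 -0.591 3.502
v -1.67 -1.681 4.778
v -1.997 -0.657 3.422
v -2.07 -1.747 4.698
v -2.208 -0.922 3.184
v -2.281 -2.012 4.46
v -2.105 -1.229 2.927
v -2.178 -2.319 4.203
v -1.75 -1.399 2.802
v -1.823 -2.489 4.078
v -1.35 -1.333 2.882
v -1.423 -2.423 4.158
v -0.953 4.91 3.143
v -1.22 3.253 3.846
v -0.197 4.944 3.509
v -0.465 3.287 4.212
v -0.215 4.173 1.688
v -0.483 2.516 2.391
v 0.54 4.207 2.054
v 0.273 2.55 2.757
v 1.395 -2.82 1.208
v 1.788 -3.147 0.408
v 2.365 -3.96 2.152
v 2.08 -2.779 0.552
v 2.189 -2.422 0.872
v 2.085 -2.171 1.282
v 1.796 -2.094 1.673
v 1.399 -2.212 1.938
v 1.001 -2.492 2.009
v 0.709 -2.861 1.865
v 0.6 -3.218 1.545
v 0.704 -3.468 1.134
v 0.994 -3.545 0.744
v 1.39 -3.428 0.478
f 2 1 4
f 2 4 3
f 4 1 5
f 4 5 3
f 5 1 6
f 5 6 3
f 6 1 7
f 6 7 3
f 7 1 8
f 7 8 3
f 8 1 9
f 8 9 3
f 9 1 10
f 9 10 3
f 10 1 11
f 10 11 3
f 11 1 12
f 11 12 3
f 12 1 13
f 12 13 3
f 13 1 14
f 13 14 3
f 14 1 15
f 14 15 3
f 15 1 16
f 15 16 3
f 16 1 17
f 16 17 3
f 17 1 2
f 17 2 3
f 19 18 22
f 19 22 20
f 20 22 23
f 20 23 21
f 22 18 24
f 22 24 23
f 23 24 25
f 23 25 21
f 24 18 26
f 24 26 25
f 25 26 27
f 25 27 21
f 26 18 28
f 26 28 27
f 27 28 29
f 27 29 21
f 28 18 30
f 28 30 29
f 29 30 31
f 29 31 21
f 30 18 32
f 30 32 31
f 31 32 33
f 31 33 21
f 32 18 34
f 32 34 33
f 33 34 35
f 33 35 21
f 34 18 19
f 34 19 35
f 35 19 20
f 35 20 21
f 37 39 36
f 40 37 36
f 36 39 38
f 38 40 36
f 37 43 39
f 41 37 40
f 41 43 37
f 39 43 38
f 42 40 38
f 38 43 42
f 42 41 40
f 43 41 42
f 45 44 47
f 45 47 46
f 47 44 48
f 47 48 46
f 48 44 49
f 48 49 46
f 49 44 50
f 49 50 46
f 50 44 51
f 50 51 46
f 51 44 52
f 51 52 46
f 52 44 53
f 52 53 46
f 53 44 54
f 53 54 46
f 54 44 55
f 54 55 46
f 55 44 56
f 55 56 46
f 56 44 57
f 56 57 46
f 57 44 45
f 57 45 46

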